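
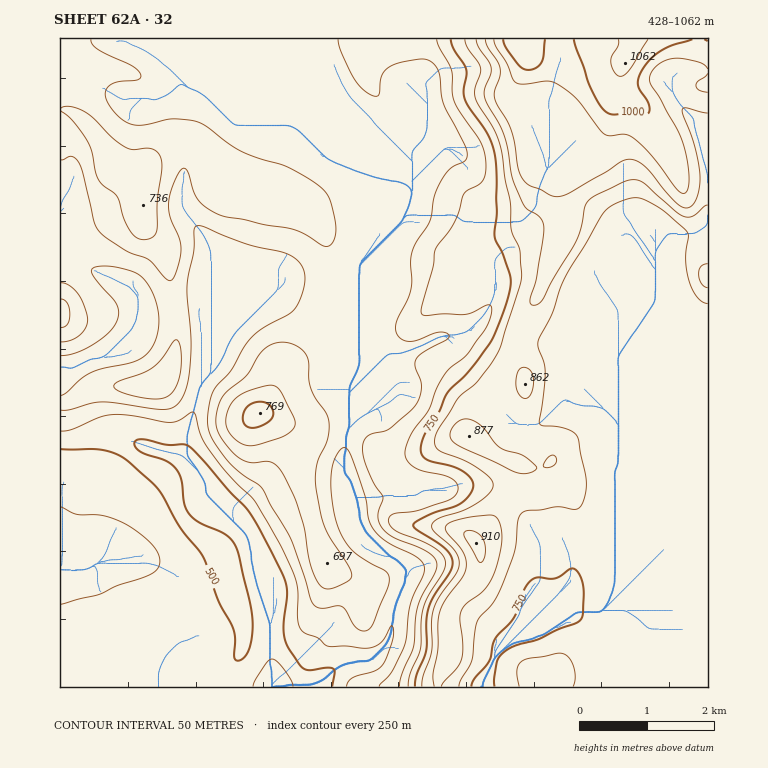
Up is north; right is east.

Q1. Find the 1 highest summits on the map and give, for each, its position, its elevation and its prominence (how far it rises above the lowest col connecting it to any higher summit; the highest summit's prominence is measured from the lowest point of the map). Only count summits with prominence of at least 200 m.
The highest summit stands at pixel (625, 63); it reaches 1062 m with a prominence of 634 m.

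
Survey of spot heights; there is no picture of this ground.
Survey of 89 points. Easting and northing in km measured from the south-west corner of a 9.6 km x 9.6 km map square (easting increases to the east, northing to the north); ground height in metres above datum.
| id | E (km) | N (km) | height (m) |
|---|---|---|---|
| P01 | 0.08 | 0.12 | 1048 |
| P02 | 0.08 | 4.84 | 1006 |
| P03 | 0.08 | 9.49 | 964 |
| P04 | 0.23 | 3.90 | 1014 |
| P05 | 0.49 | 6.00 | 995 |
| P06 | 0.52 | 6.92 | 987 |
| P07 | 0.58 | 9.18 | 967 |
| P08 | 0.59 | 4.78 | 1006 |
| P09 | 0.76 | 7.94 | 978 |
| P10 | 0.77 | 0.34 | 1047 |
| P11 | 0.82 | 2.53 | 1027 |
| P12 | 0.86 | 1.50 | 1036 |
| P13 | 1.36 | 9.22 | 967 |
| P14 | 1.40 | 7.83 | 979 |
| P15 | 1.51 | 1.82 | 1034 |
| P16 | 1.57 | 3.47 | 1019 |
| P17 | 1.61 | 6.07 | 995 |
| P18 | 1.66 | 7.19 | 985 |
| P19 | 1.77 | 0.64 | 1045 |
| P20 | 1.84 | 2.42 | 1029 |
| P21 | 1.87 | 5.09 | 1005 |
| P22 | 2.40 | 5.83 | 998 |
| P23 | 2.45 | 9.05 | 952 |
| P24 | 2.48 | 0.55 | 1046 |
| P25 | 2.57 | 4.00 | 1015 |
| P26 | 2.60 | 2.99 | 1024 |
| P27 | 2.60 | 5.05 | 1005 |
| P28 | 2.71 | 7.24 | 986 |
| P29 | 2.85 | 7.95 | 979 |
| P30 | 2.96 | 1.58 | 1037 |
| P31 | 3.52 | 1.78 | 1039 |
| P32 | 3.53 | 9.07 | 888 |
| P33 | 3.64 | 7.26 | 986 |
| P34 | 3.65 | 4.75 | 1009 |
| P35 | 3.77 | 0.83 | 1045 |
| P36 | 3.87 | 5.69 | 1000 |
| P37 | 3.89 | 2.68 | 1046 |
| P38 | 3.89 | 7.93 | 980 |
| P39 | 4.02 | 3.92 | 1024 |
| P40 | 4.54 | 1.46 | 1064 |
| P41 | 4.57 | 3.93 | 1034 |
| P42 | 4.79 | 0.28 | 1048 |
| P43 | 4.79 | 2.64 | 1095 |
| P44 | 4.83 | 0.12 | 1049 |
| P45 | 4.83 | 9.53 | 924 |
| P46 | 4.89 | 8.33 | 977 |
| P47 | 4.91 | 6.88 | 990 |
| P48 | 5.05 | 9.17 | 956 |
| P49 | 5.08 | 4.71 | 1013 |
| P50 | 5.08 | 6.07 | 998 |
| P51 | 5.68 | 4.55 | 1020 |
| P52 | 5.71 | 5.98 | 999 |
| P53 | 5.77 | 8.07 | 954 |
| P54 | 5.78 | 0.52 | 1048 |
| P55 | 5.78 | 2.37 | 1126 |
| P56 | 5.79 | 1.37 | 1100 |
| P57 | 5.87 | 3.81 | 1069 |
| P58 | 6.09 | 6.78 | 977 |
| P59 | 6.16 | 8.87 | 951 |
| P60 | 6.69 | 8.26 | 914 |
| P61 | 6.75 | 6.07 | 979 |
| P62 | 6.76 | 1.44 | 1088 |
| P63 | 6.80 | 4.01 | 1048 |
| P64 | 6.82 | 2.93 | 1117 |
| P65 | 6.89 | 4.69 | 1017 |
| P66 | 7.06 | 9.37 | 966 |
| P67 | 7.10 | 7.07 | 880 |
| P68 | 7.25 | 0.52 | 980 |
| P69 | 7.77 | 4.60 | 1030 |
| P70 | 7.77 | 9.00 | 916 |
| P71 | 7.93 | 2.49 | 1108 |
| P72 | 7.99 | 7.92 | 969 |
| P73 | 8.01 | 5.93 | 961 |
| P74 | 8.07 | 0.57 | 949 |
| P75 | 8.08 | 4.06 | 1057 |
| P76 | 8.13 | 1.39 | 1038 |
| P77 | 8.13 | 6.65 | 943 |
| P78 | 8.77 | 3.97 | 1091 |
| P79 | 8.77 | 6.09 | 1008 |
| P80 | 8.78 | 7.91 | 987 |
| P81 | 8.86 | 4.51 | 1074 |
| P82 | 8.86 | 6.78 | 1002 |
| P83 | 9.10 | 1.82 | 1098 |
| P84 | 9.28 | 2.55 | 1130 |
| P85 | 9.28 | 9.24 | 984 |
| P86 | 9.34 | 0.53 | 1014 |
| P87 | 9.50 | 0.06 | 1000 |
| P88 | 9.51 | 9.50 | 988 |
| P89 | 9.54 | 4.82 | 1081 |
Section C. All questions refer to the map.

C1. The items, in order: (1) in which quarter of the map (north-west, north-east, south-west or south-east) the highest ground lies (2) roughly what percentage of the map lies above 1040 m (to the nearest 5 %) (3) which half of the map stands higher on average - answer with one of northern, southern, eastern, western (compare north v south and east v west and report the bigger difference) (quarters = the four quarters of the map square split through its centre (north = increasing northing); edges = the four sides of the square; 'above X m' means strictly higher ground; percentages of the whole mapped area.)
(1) Look to the south-east quarter for the highest ground.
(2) Ground above 1040 m makes up about 30 % of the sheet.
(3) The southern half stands higher on average than the northern half.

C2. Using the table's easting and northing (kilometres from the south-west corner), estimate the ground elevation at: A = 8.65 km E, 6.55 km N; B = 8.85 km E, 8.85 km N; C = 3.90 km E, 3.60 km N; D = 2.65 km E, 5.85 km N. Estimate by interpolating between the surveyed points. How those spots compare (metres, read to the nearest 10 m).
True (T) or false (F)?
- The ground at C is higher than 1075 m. F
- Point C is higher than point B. T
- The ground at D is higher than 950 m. T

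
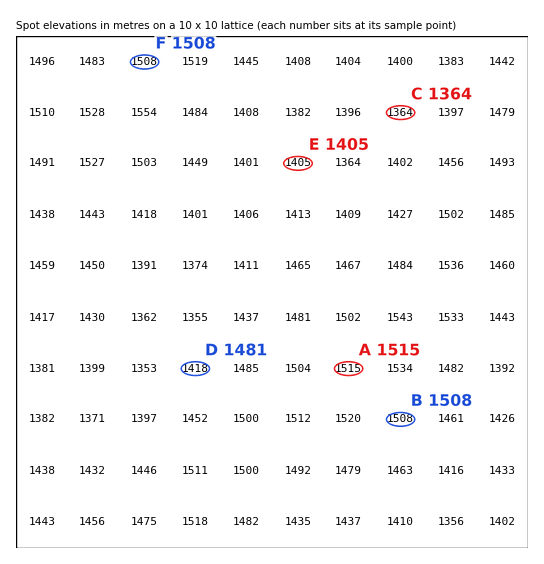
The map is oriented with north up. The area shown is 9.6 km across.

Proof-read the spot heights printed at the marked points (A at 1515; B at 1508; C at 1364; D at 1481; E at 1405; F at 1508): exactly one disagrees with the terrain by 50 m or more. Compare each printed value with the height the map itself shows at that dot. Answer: D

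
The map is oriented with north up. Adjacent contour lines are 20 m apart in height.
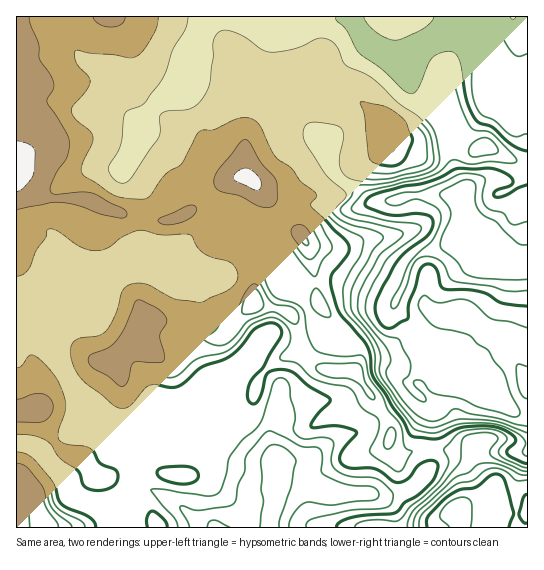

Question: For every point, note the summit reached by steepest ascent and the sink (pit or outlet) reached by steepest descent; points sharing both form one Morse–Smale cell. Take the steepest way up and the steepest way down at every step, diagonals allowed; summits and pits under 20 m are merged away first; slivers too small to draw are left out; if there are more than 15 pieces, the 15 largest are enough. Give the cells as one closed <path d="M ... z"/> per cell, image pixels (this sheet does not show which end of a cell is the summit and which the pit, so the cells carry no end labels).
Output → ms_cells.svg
<path d="M251 360l-8 1-13 11-19 9-24 24-29 14-9 9-22 15-3 11 13 27 5 4 20 10 33 24 15 5 4 4 212-1 9-3 28-19 22-8 8-7 0-5-16-23 0-15-3 4-8 1-33-4-1 14-9 17-8 8-8 4-20 5-16-3-38 0-19-6-21-2-11-5-5 0-3 3-2-2 0-16 3-12-4-10 0-17 5-13 0-12 4-14z"/><path d="M493 177l-18 6-8 5-6 7 0 4 7 22 36 33 4 8-50-21-33 11-13 10-9 27-8 13 0 5 17 18 13 29-2 9-15 20 4 7 20 19 0 38 34 5 8-1 3-4 0 15 16 23 0 5-8 7-22 8-30 20-39 3 134-1 0-113-10-1-14-10-7-8-1-13-5-6-9-4-21 1 3-24 4-10 23-26 12-22 1-25 24 0 0-61-7-3-6-13-8-8z"/><path d="M51 16l-35 1 0 146 9 3-4 16 5 6 17 9 47 3 37 16 14 1 2-2 1-17-3-5-16-16 0-6 22-49 0-8 9-11-6 0-8-6-28-26-32-12-13-20-14-14z"/><path d="M149 271l-22 0-13 5-43 41-9 4-6 8 0 17 3 13 16 30 13 32 34 32 2 0 3-10 6-6 10-5 15-13 29-14 22-23-24-31-6-13 1-5 15-19 4-9-4-26-10-4-22 0z"/><path d="M198 41l-15 38-36 35 4 23 14 10 14 24 7 9 21 15 24-16 16-2 25 26 9 14 13-10 9-3 18 1 14 4 18 0 22-7-8-2-9-9-23-16-6-10-1-23-3-6-28-13-68-54-10-4-21-4z"/><path d="M279 27l-14 14-20 34-9 0 61 48 30 15 2 27 10 15 19 11 12 10 20 0 17-5 16-1 38 2 3-7-11-25-6-27-12-19-24 18-13 3-8 0-5-3-4-4-2-12-16-17-12-5-22-2-14-5-4-5 1-10 8-16 0-8-9-22-2-2-18 2z"/><path d="M451 195l-44 1-9 4-23 1-22 8-18 0-14-4-18-1-9 3-13 11 24 23 4 8 8 34 18-2 27 10 19 9 13 3 9-14 9-27 13-10 33-11 43 19 6 1-3-7-36-33-7-23z"/><path d="M22 316l-6 1 0 125 15 3 9 6 24 27 3 12 4 7 39 15 17-11 13-18-15-28-6-3-31-31-28-60-13-18-10-17-7-7z"/><path d="M247 239l-3 0-5 15-20 23-12 0-5-2-17 0 10 4 4 26-4 9-15 19-1 5 6 13 25 32 31-19 16-21 10-8 6 0 21 10 6 0-1-14-7-16 16-6-11-19-24-24-5-13-7-8z"/><path d="M273 335l-10 2-18 22 10 4 25 24-4 14 0 12-5 13 0 17 4 10-3 12 1 10 5-14 29-1 27-20 31-11 19-15-30-43-25 0-10-3-18-15-2-8-9-1z"/><path d="M467 27l-18 2-23 11-9 7-16 16 0 4 14 27 16 20 4 3 11-8 14 28 7 7 7 4 13-1 28 14 12 3 1-39-17-1-16-22-2-4 11-17-7-8-9-27-15-17z"/><path d="M23 164l-7 1 0 65 31 1 10 14 3 10 1 68 6-3 69-69 5-10 0-23-14-2-37-16-41-1-12-4-11-7-5-6 0-5 4-8z"/><path d="M213 16l-160 0-1 3 17 20 13 20 32 12 28 26 8 6 5 0 28-24 17-44z"/><path d="M350 17l-16 2-25 11 11 23 0 8-8 16-1 10 4 5 14 5 22 2 8 2 17 16 5 9 2 9 7 5 16-1 11-4 18-17-20-24-14-27 0-4-14-4-17-12-9-10z"/><path d="M383 415l-18 14-31 11-27 20-29 1-5 9-1 11 2 2 3-3 5 0 11 5 28 3 12 5 38 0 8 3 15-1 21-8 8-8 8-13 1-17-11-1-18 7-9-3-5-6 2-20z"/>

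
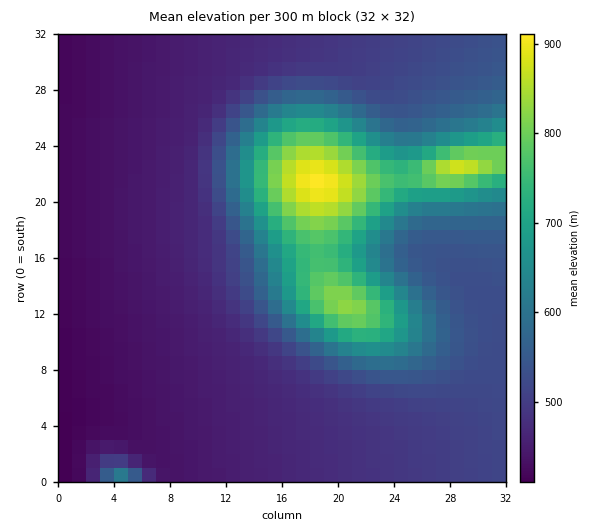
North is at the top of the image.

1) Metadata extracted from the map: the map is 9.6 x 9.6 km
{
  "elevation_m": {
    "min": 410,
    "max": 910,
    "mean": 540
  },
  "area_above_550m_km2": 27.7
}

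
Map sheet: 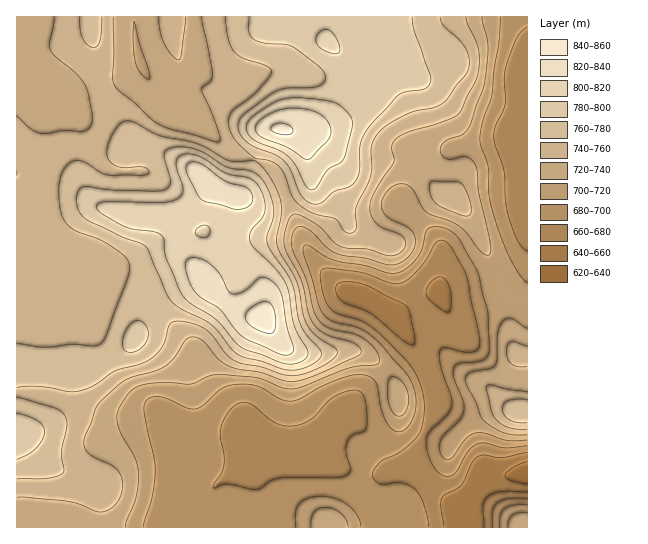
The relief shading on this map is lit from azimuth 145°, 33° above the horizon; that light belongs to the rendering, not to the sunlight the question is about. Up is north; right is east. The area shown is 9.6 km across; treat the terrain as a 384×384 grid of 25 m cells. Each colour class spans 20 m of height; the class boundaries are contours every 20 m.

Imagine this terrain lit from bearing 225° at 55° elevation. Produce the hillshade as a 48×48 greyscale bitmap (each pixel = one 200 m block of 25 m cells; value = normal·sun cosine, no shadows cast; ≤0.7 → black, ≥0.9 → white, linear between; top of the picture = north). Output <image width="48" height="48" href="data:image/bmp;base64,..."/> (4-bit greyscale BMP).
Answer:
<image width="48" height="48" href="data:image/bmp;base64,Qk32BAAAAAAAAHYAAAAoAAAAMAAAADAAAAABAAQAAAAAAIAEAAATCwAAEwsAABAAAAAAAAAAAAAAABEREQAiIiIAMzMzAERERABVVVUAZmZmAHd3dwCIiIgAmZmZAKqqqgC7u7sAzMzMAN3d3QDu7u4A////AJmZmZmYiImYiZmYiJq6l1VomZh2eKvLmJmZmqqYiImYiZmYiJqphlV4mYh2eau6dqqqqqqYh4mYiZmIiZmYZVZ4mYd3iaqXVLuqqqmYd4mYiJmYmZmHd3iImYd5qZmGVLuqqZiHd3iYiJmZmZiIiImZmYiaqYiIdqqZmId3d3iIiJmZmZmZmZmZmIisqImqmamYh3d3d3iIiZmZmZmZmZmZmZm8qIq7u5mIh3iHd3iImZmZmZmZmZmZqpq7qJvMzJiIiIiHd4iJmYmZmZmZmZmau6mqmZve7Xd3eIiHeIiZqZmZmZqZmZmay5iJmaze7WZ3iIiIiIiqqZmZmqqpmZmbzJd4mrzdy3d4iZmIiJq7qZmaq7upmZmry3Voq8zKmImZqpmZmau7qZmrvMy6qqqsymRpzcyoZaqqqqmZqru6qaq83u3Lqqu8uER6zbqHd6qqqZmaq7qpmqze7/7LurvMpjSLyod5qoiIiIiauqmZmr3u7+26mau5dEabqGebu3eIiIiaqpiJm87u7sp2Z4h1M1iqhnm8qIiIiImqqYiJrO7t3KdDNFVCNHqpd5vLh4iZiJmqmHeKve7cunQhIzMzR5qYiazKh5mZmZmqmHir3u3LqWMRI0RFeaqYiry5h5mZmZmamIm93cupl1MRJFZnmqmImry5iJmZmZmZmZrN3KmIh1MRNXiaq6mJmry5iJmZmZmZmavMypiJh1IBR5q7y6mZq8y5h5mZmZmZmqvMuXeJh0ACabzN3KmZq8yod5mZmZmaqrzLl3iZdSAUnN3e26iJrMyoZpmZmZmqu7y5h3iYZCE4ze3dy5eJvNuWZpmZmqq7zMuod4mXZTR73ty7qHZ5vcp2Z5mZqrzMzLqZiZqYdlac3bqYdlaKzcllZ5maq8zMu6qZmqqZh2e926l2VVis3bdVeJmau8u6mIiJmruphljOyph2ZorNy5ZWiJmau6mHd3eJq7qpdFnduZl2eKzLqXVXiZmaqodmZmeKy6iHQ2vcmamHiby6l2VniZmZqXZnd4m8ynVUM4zbmal3iruoh2ZniYiJmHeJmavMpiI0R77amZh3iaqHd3ZniIiJmIiqqru5UQNonO/amZdniZiHiHZniIiJiImqqpl1ITes7/65mYdniJiIiHZniIiJiImqmHZUNYve7tuZmId4iZmZmYd4iZmZiJmphlVWeKzcy5iIh3eImaqqqYd4mZmZmZqpdlZ4mrupiHd3d3iJmaqqqXd4mZmZmaqYdmiau6mYh3ZmZniJmaqqmHd4iJmZmamYd3mrqpmZiHZmZ4mYmaqpiId3iJmZmqmXd4q6qZmZmYd3iZmYmZmYiIdmiJmZqqqHeJq6mZqqqZiaqqmImZmImXZWiJmZqqqHeaupmaq7qqq7u6mImZmImGVXiJmZqqmHiaupmau7u6u8upiImZiIh2VXiJmZq6l3iaupmqu7uqq7qYiJmZiId2VniJmZqqhmibqZmqu6qZmqmIiJmZh4dmZniJmZqqhmirqYmquqqZmZmIiZmYh4dmZ3iQ=="/>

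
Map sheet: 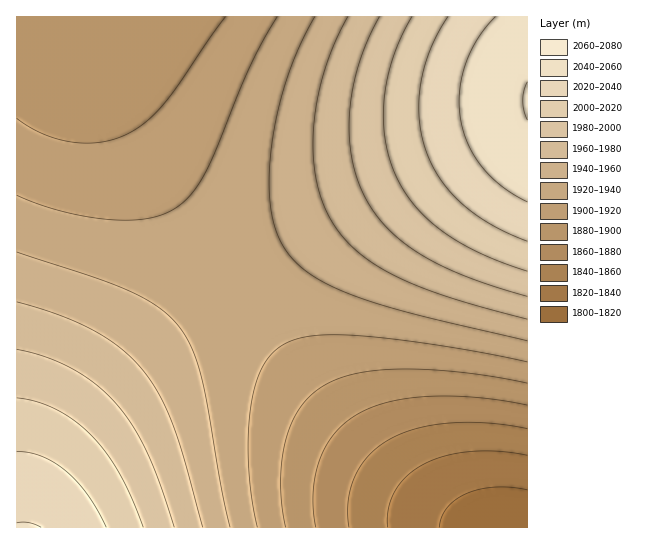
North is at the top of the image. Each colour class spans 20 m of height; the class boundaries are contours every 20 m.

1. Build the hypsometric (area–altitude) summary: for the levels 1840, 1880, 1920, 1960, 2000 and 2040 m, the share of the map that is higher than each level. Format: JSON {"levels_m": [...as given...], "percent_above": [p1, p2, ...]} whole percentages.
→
{"levels_m": [1840, 1880, 1920, 1960, 2000, 2040], "percent_above": [96, 90, 65, 33, 16, 4]}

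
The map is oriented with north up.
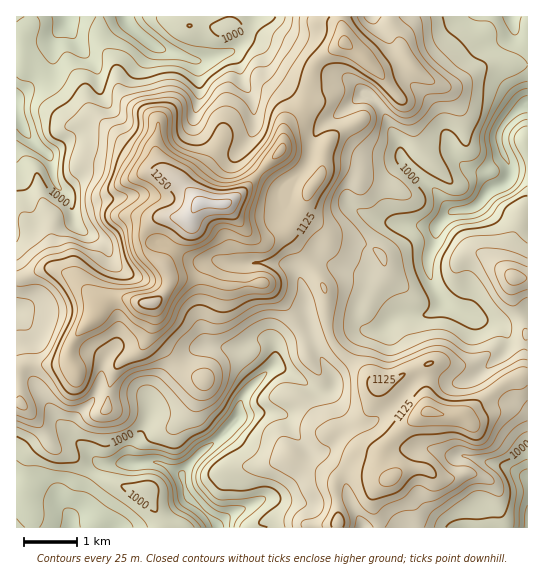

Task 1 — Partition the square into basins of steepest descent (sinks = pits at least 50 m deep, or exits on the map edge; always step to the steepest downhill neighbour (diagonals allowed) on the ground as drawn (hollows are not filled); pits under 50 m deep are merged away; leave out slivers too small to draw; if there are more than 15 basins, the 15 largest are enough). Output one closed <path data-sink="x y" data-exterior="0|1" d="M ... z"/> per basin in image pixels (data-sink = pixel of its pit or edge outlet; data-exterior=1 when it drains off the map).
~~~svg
<path data-sink="527 105" data-exterior="1" d="M527 16l-185 0 2 26-22 14-7 7-11 40-4 8-13 12-3 6-3 21-44 47-10 6 18 27 9 7 5 3 8 0 16-7 9 8 32 46 3 16 0 23 5 16 15 17 18 13 12 15 8 0 20-14 20-7-1 8 5 38 21 4 15 0 41-35 22-6z"/><path data-sink="218 527" data-exterior="1" d="M210 203l-11 0-3 3-8 17-16 20-8 18 0 5 5 9 0 8-5 11-10 9-15 0-17-6-9 0-10 4-8 16-22 22-5 15 2 9-45 1-4 2-2 13 1 23 21 24 8 16 8 7 16 7 17 16 12 7 29 10 12 2 16 24 8 8 0 5 170 0 2-14-4-32 4-7 15-6 17 3 15 7 6-1-7-5-4-8 0-14 4-6 21-20 22-14-4-37 1-8-20 7-20 14-8 0-6-9-24-19-15-17-5-16 0-23-3-16-32-46-9-8-16 7-8 0-14-10-19-26z"/><path data-sink="66 17" data-exterior="1" d="M341 16l-324 0-1 45 6 0 1 4 15 6 7 7 18 29 11 14 5 2 7-3 11 0 5 3 23 20 22 10 14 18 22 14 16 18 27 1 11-7 44-47 3-21 3-6 13-12 4-8 11-40 7-7 22-14z"/><path data-sink="17 102" data-exterior="1" d="M22 61l-6 1 0 159 7 0 5 4 16 18 8 22 5 4 17 8 21 21 4 9 4-6 10-4 9 0 17 6 18-2 11-14 1-12-4-8-20-17-2-7 1-10 4-7 11-9 31-1 9-14-16-17-22-14-14-18-22-10-23-20-5-3-11 0-7 3-5-2-11-14-18-29-7-7-15-6z"/><path data-sink="527 527" data-exterior="1" d="M527 376l-12 1-9 4-41 35-15 0-24-4-20 13-21 20-4 6 0 14 10 14-5 0-15-7-17-3-15 6-4 7 4 32-2 13 190 1z"/><path data-sink="70 527" data-exterior="1" d="M19 403l-3 0 1 125 150-1 0-4-8-8-16-24-12-2-29-10-12-7-17-16-16-7-8-7-13-23z"/>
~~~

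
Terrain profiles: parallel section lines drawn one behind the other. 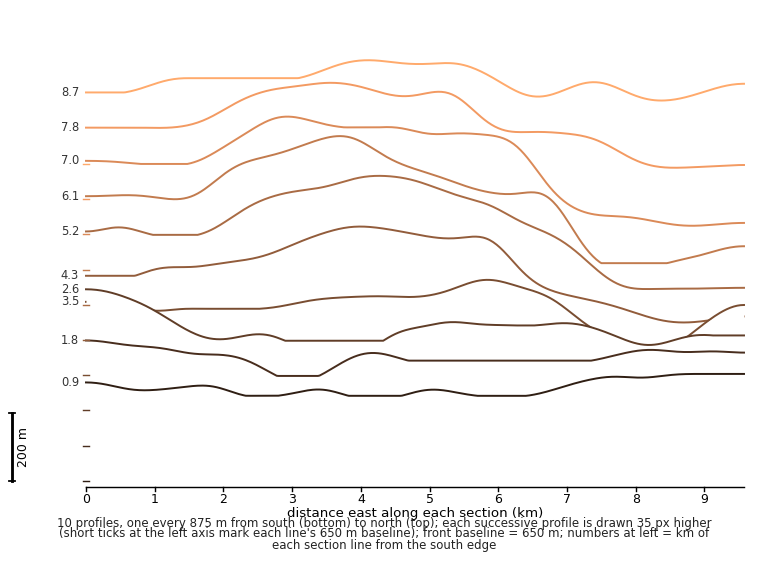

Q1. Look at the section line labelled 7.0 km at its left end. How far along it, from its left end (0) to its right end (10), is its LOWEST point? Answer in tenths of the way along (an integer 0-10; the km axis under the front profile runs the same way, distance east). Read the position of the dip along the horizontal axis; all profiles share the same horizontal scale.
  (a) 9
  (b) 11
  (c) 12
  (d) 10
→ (a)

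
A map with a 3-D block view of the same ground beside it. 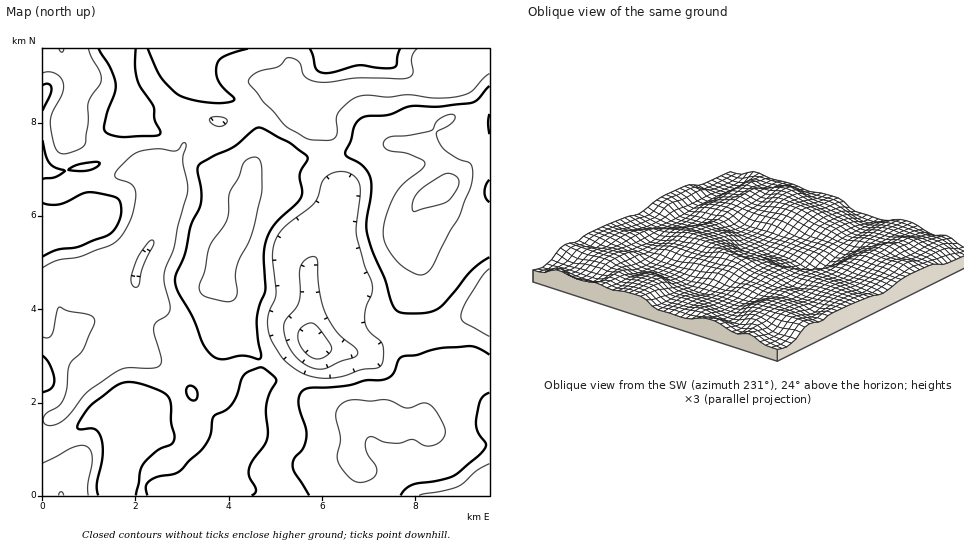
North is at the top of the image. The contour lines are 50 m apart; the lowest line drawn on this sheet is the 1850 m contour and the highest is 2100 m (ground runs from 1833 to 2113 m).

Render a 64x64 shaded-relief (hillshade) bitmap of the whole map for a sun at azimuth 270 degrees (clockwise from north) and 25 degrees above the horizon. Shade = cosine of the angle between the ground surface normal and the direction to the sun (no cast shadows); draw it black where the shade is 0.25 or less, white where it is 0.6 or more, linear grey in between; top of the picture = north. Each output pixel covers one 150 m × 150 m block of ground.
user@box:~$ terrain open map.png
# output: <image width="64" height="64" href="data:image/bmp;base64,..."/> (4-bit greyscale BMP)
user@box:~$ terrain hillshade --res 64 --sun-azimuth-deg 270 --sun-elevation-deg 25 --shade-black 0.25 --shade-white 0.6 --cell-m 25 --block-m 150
<image width="64" height="64" href="data:image/bmp;base64,Qk12CAAAAAAAAHYAAAAoAAAAQAAAAEAAAAABAAQAAAAAAAAIAAATCwAAEwsAABAAAAAAAAAAAAAAABEREQAiIiIAMzMzAERERABVVVUAZmZmAHd3dwCIiIgAmZmZAKqqqgC7u7sAzMzMAN3d3QDu7u4A////AEV5rO/adUWbmHd3d3d3ZlRXmaqpiIh3d3ZUNFZmZnd3VXms/+pkRYqYeId3d3ZmVGiZmpiImZdmZmZVZlVUVndmeJvv62REaZiIiId3dlVFiZmZmImqmGRGd3d3ZUMkZnd3it/8dUNGiJqZiHd2VEaJmZmZmqqXZDV3iHd2UyJFZmd5z/yVRDRoqqmYh3dUVomZmZmqqodURXiIh3dlMjNFVni+/aZVREeamZmId2VWeJmZmqqphlVWd4iId3ZUM1RFaL3tp1VlVniImZiHdlZniImqqpl2Vnd3iYd3ZmVEZlVXnNynVWZmZniamYh2ZmaIiaqqmXZniHZ5l2ZmZVV4h2aKu6dmd2ZWZ4qpiHZlVniaqqqphniZhmiHVVVVRHiqqHmql2Z3ZVZniqmId2VWeJqqqqmHeZmGZ4ZERVQyaKzKiJmXd3dlVmeKqYiHZVZ4mqqrqYiJmHVndkRWUyFmit2piIh3d2VGeImYmYdlVniqqauqiImXVXh1NFZkIVVovcqYiId3ZUaIh4iZl2VWeaqZqrqHeIZFiXVFZ2QyVUWc26mIh3dlV4hmaKqXZmZ4qpiZqYd4dlaJdlZ3ZUNUI3rLuph3dmVol2VYq6hmZ3iZmIiIh3d3Z4iHd3d2VVQSWKu7qXdmZomXZFirqHZ3d4iHeIiIh3iIiIiHdndmUxFHibu5dmZnmYdlaKqod3dmVmZ4iamHiZiIiIh2d3dDEkZ4mqmHd3iZh3d4mZiHZlQzRomZqYibuYiImHZnd0MjRneJmYd4mamHeIiIiIdUMiI3mqmZib3KiIiIdnd3RERVZ3iIh4mqqYeJmHd4dkIhAUerqZqazcmIiIh3d3ZWZVRWd4iIibupiJmYd3d0IRACWKuqu6rMuYiZiHd3ZXiHVEV3d4iKzKh4mph3d1IRABR4q7u6qrqYiIiIiIZUiqhkNWd3eJvLqHiqh3d2MQEQJXm8y6qpmZiHiIiIdkSauXVFZ3d4m8uYiamHd3YgARE1it3KmqmIiIeId3d1VZqpdlVmd3iaupmaqYh3dSACIjWL3KmamJmYd3d2ZmVnmZh3ZmZnd4maqrupiId1IANERYvLmZqZq5h3d2VEVniZh3d3dmZ3iJq8y6iIh2UgE0RFi8qYmpm7qId2VDNGeJh3d3h2ZneIm83bqIh2VTESREWLupiamsyph3ZlMjV4iHd3d3ZmZ5ms7cupmGRFQgFERYu5iJmbzKiHd2VCJHiId3iHZlVYqr3tu6mYUzVSADRFi6mYmZvcqId3ZlMjV3d3iIdlVFiqvuy7uqhCNVIBREWbqZmIrNypiHZmZCI1d3eIiHZVWKvO7Kq8tzJGUQFFRZupmYit3KmYZVZlMiNWd3iIdmVXq73sqr3IMUVBAUVFm6mZic3bqphlVWZTITRndnd3ZlaavN26vtgyRUACVlWKqZma3su6l1RFZ2UyNFZlRWZmVXq83sq+2UI0MAJWZniZmazuzLqWVEV3dlVmZ2Q0VVVVaKze273aYzQwAVd3Z4mZve3cuoZURXd2Znd3dlVDI1VXq97bq9uFRDAAV3d3eJrO7dy6hlRFZ3dmd3h3dmQQNWebzuuavKdUMQA2d3d4it/t3LmGVVVWZnd3eIh3dSAUZ4rO7JmsuWQzEBRnd3eK3+zcuYZVVUVWd3d4iHd2MANnia3sqZvKdUQyEkZ3d4nf7M3KhmZlQ0Z3d4iId3dRAld4nNy5m8p1RFQyI1Z3ec/szcqHdmZCNWd3iZh3d1ISV3ibzcqbynVUVVQiNWd4vuy8y5h3dkEkVXeJmYd3ZBJXeJq926vKdlVVZUIjV3i+7LzMqYd2QRJEd3iZh2ZlM1d4ib3bmruGVVVmQyJGeK7sq8y6mIdSASN3Z4h2ZmZUZ3iJztqZu5dURWZDM0Z4veypq7uph2MAE3dmd3VEVmZneJrOyoiruFRFZUREVnm925maq7qYZBAjd3eHdkM1Z3d4m965iJu5U0ZmVFVWeby6iJmaq6hkMiNFaJiHZDNWd3ir3LmZm7lkRnZVVmeJqqmIiZmqqFVUNCJYmZiGU0VneJq7qZmaqXVWdmVmeJqZmZiImZmGRXZUAEeaqZh2VWd4d5qpmaqphmZlRWZ4q6maqYiZhkRGd2UAR5q6mYdmd3ZViZiImqmHZlQ0Z3m8upqqiIh1NFeHZQFHm8ypiHd3ZDV4iHiaupdUREVnis3KmamIiHZUV4hlAVeL3bqYd3ZDRnd3eJq6hkNEVnibzbmIiHiJmXVFd2QBV4rNyph3ZURWd2ZomrqFQ0VneJvMqYiIiImamFNXZAFXiszLmHdlVWZ2Z3iJmXVEVnd4m8uph4iZmYiZdFZlADaKzLuYd2ZmZ3d4h3d2VEVmd4iau6l3eJmHd4iHZ3cAFXq7u6h3Zmd4iIh3dlQ0VmZniImrqXZ3mXZmeImaqiEDaau7uXZWeJmYh3ZVRDRnd3eIiJmYd3eIdmd3iazdUgJom83JdVaaqYh3ZERVVWd3iIh3d4h3eId3d3d4rO5kI2eK3slkSKuYh3ZDRVVWd3iaqXZWd3d3d2Vnd3iazXVGeJvuuFNayoh3dkRWZmZ3eKzKhlVniHdkNFd3d4mqZmeJrO2nU2u5h3d2VVZmZmZnrduXZmeIhkITZ3d3iIhVaKrO25dEe7mHd3ZWZmd2ZWisy5h2Z4h2QRNneHd3d1Vpq9/ahkWLqHd3d2ZmZmVVeau6mHd3d3ZCI2d3d3d3"/>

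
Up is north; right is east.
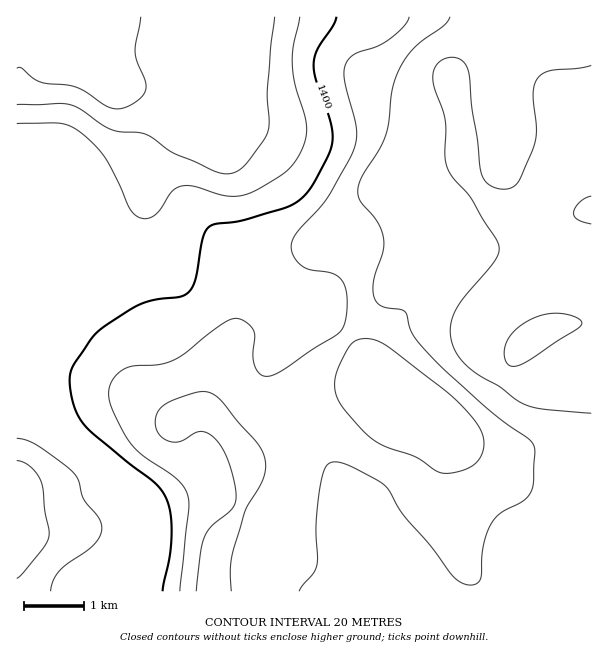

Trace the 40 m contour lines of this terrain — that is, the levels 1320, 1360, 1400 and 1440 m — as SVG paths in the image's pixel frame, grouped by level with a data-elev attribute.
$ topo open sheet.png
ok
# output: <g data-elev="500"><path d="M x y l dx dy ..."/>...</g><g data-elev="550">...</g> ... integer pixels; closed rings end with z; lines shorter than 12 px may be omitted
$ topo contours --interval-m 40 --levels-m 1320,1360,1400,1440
<g data-elev="1320"><path d="M591 224l-13-4-4-4-1-3 2-4 4-6 6-5 6-2"/></g><g data-elev="1360"><path d="M196 591l4-36 3-15 7-12 19-16 5-6 2-11-2-16-10-27-5-9-7-7-6-4-6-1-19 10-11 0-7-3-4-4-4-12 3-11 8-7 18-8 19-5 10 3 9 8 36 42 5 8 2 9 0 9-2 9-18 31-12 41-3 18 1 22"/><path d="M299 591l14-18 4-7-1-39 3-30 5-26 3-6 3-2 8-1 10 3 36 20 5 6 14 24 28 31 21 29 7 7 9 3 8-1 4-5 4-34 4-14 4-9 9-9 24-13 5-6 3-6 2-36-1-6-3-5-42-31-54-50-22-25-8-23-4-3-20-3-5-4-3-8 1-14 9-28 1-13-6-17-18-22-2-8 1-7 4-11 16-24 6-13 4-14 3-34 9-23 13-18 30-22 6-9"/></g><g data-elev="1400"><path d="M163 591l6-33 2-19 0-23-4-16-5-9-7-8-60-48-13-13-6-11-5-15-1-15 1-10 4-8 17-25 16-14 35-21 15-4 22-2 9-5 7-14 7-41 6-10 7-3 27-4 42-12 14-7 10-11 20-35 4-17-3-19-15-42-1-17 4-12 15-22 3-9"/></g><g data-elev="1440"><path d="M17 578l6-5 20-25 5-8 1-7-8-53-11-13-7-5-6-2"/><path d="M17 105l43-2 12 2 9 5 29 19 10 3 24 2 9 4 20 15 40 18 11 3 10-1 6-4 7-7 17-22 4-9 1-11-2-31 8-72"/></g>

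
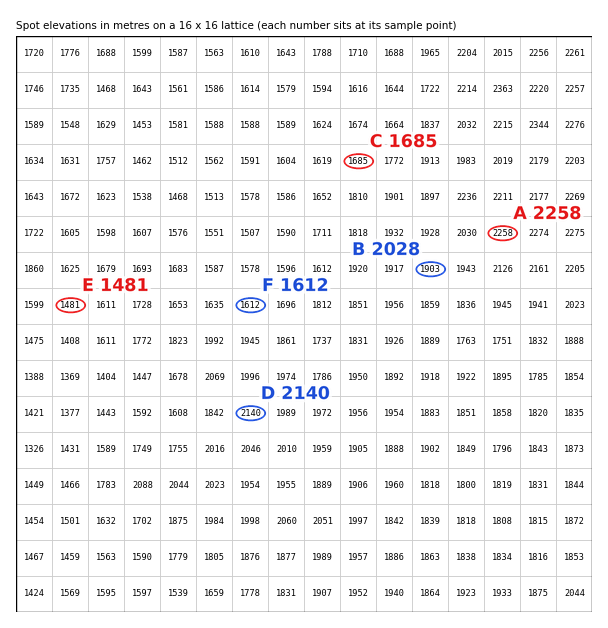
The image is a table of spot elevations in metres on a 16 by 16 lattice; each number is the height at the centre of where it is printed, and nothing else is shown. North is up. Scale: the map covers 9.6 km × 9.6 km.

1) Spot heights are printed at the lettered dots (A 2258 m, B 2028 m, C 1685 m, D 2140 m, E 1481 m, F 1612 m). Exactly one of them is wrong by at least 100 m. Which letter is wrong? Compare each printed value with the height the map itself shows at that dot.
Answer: B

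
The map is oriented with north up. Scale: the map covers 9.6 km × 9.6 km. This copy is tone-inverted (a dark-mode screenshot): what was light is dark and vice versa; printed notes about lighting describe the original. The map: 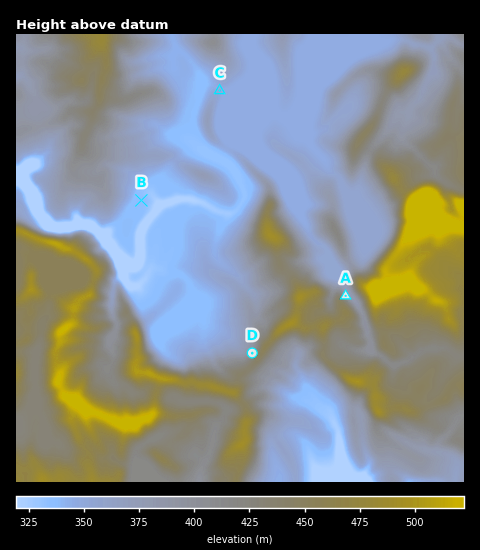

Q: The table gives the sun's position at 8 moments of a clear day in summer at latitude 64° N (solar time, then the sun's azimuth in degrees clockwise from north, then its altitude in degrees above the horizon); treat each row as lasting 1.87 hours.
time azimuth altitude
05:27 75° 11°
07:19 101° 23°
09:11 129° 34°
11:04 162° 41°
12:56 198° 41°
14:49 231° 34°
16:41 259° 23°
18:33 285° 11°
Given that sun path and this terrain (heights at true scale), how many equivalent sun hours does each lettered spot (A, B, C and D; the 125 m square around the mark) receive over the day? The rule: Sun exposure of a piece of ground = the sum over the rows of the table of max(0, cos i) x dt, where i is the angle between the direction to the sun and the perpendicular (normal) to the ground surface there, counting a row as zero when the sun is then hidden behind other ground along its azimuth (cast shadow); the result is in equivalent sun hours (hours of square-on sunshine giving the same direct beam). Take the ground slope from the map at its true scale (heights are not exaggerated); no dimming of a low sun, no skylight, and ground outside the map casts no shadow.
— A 4.7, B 6.7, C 6.6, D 5.8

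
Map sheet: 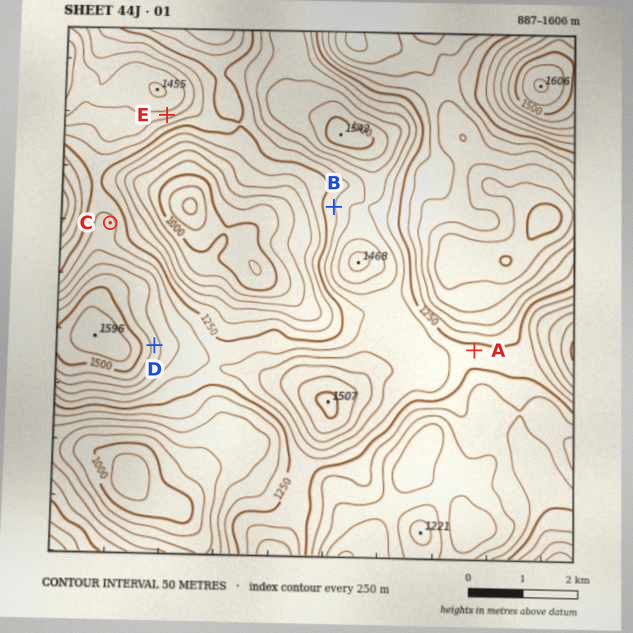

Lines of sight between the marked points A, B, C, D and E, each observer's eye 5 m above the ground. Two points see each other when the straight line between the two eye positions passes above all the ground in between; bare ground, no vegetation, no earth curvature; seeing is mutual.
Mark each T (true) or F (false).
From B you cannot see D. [F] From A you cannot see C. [T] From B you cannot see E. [F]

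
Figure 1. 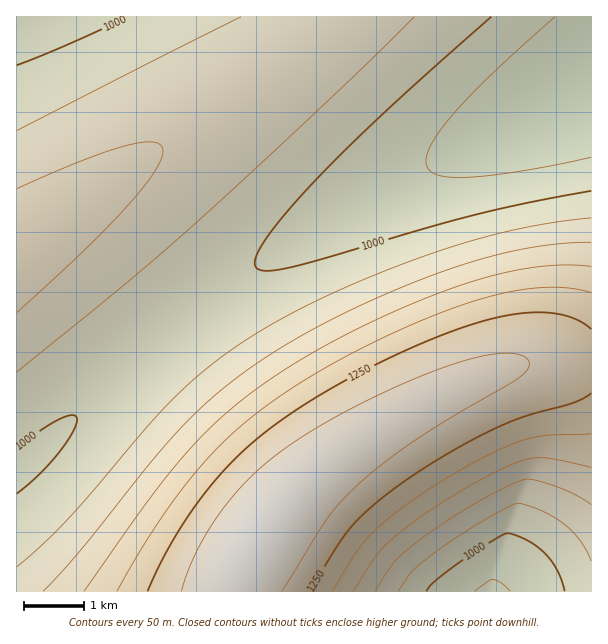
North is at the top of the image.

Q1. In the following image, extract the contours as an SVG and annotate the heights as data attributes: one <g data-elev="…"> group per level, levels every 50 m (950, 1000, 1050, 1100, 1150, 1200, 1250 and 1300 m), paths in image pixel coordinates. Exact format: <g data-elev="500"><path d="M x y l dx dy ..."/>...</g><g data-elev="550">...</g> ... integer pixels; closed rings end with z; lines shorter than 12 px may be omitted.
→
<g data-elev="950"><path d="M475 591l14-10 5-2 9 5 7 7"/><path d="M591 157l-67 14-56 6-16 0-12-1-9-5-4-6 0-9 4-10 9-15 13-17 39-40 63-57"/></g><g data-elev="1000"><path d="M426 591l8-9 23-18 31-21 19-10 20 7 18 13 12 17 8 21"/><path d="M17 448l21-16 19-12 14-5 4 1 2 1 0 5-4 9-13 21-21 22-22 20"/><path d="M591 191l-66 12-54 13-180 51-24 4-7-1-4-3-1-4 1-6 9-17 18-24 28-31 73-72 107-96"/><path d="M128 17l-62 28-49 20"/></g><g data-elev="1050"><path d="M398 591l14-19 22-19 44-29 38-20 8 0 16 6 24 14 16 16 11 21"/><path d="M17 372l108-88 69-59 134-124 86-84"/><path d="M591 218l-39 5-39 7-39 10-40 13-48 18-48 20-42 20-36 20-44 30-37 32-31 33-79 92-25 25-27 24"/><path d="M241 17l-224 114"/></g><g data-elev="1100"><path d="M375 591l20-30 22-19 51-35 50-25 10-3 19 4 25 10 19 12"/><path d="M17 313l67-62 45-47 27-34 6-12 1-9-4-5-7-2-12 1-15 3-44 15-64 28"/><path d="M591 242l-33 2-34 5-36 8-39 12-47 18-48 21-43 22-39 23-47 34-41 38-33 37-73 91-35 38"/></g><g data-elev="1150"><path d="M354 591l22-36 17-17 42-31 53-31 28-13 20-5 18 1 37 8"/><path d="M591 266l-28-1-32 3-34 7-36 10-44 17-48 21-45 23-39 23-51 38-22 19-21 22-41 50-66 93"/></g><g data-elev="1200"><path d="M332 591l24-39 16-19 31-26 41-27 45-26 35-14 24-5 43-1"/><path d="M591 293l-24-5-27 0-30 4-34 9-42 14-45 20-47 23-42 25-28 19-26 20-22 20-21 22-22 27-22 30-42 70"/></g><g data-elev="1250"><path d="M310 591l26-43 15-21 23-22 30-23 43-28 47-25 31-13 50-14 16-9"/><path d="M591 329l-16-10-23-6-27 0-31 5-36 11-44 18-47 22-44 24-32 20-27 20-22 19-22 22-20 26-21 30-17 30-14 31"/></g><g data-elev="1300"><path d="M282 591l45-72 12-15 15-16 27-23 36-26 103-62 9-11 0-4-2-3-11-5-19 0-26 5-28 9-38 15-38 18-40 21-32 19-38 30-17 17-16 19-14 20-12 22-10 21-7 21"/></g>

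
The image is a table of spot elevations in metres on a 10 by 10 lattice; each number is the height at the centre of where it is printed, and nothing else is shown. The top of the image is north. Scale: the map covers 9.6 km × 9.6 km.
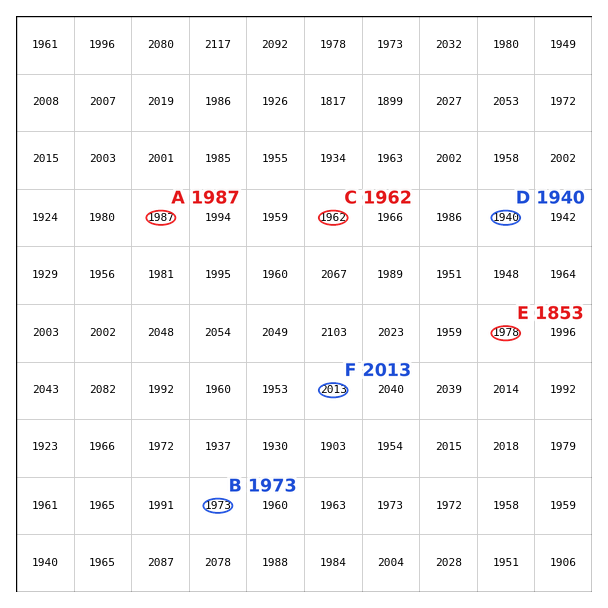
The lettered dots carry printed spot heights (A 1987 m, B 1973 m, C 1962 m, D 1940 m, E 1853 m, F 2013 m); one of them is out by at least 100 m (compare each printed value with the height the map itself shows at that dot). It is E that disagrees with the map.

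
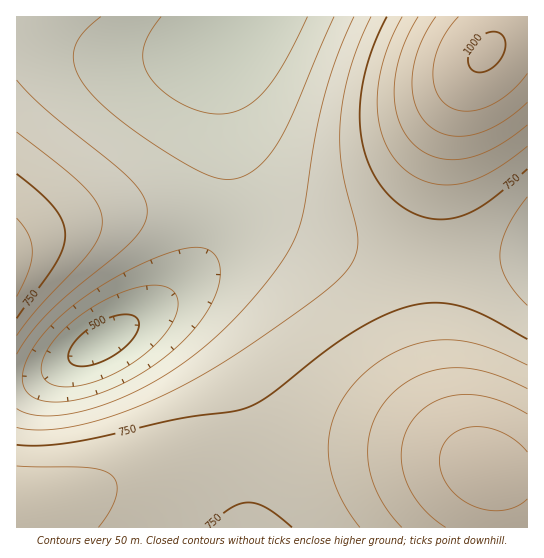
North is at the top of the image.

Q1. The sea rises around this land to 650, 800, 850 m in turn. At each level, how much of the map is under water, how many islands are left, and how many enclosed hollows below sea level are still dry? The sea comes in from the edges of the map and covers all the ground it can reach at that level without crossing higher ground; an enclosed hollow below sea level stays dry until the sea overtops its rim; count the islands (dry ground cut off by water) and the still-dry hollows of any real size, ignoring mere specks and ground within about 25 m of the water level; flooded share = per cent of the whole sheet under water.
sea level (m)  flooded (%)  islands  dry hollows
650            32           0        0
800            76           0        0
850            85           0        0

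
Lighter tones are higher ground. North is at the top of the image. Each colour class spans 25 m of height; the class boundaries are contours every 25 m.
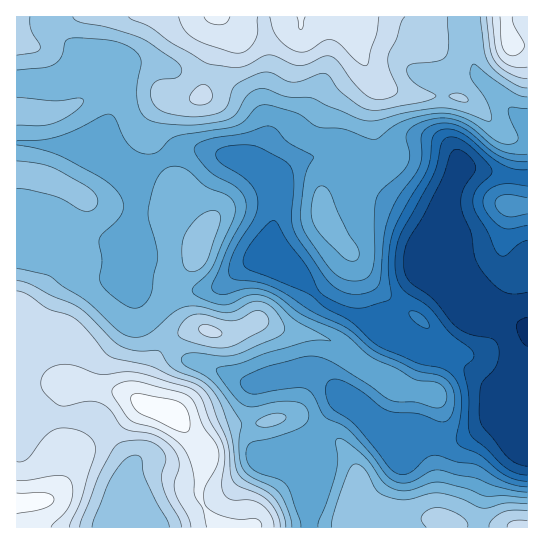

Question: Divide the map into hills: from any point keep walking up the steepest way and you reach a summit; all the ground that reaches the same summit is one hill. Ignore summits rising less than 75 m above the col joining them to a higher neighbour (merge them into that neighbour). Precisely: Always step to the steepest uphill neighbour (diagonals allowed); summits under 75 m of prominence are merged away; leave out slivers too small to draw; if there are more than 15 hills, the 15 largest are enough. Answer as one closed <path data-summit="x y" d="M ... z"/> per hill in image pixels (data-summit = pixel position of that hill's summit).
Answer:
<path data-summit="171 414" d="M426 139l-31 2-44 19-9 0-7-4-25 1-23 11-13 12-12-12-15-8-46-11-18 0-30 16-6 0-14-4-36 0-40-16-40-2-1 384 293 1 0-19 8-20-1-55 12-19 14-14 20 7 16 13 41 18 16-2 7 3 17 0 27-15 15-14 2 0 19 18 4 0 2-2 0-249-57-10-10 0-5-13-6-7-12-7z"/><path data-summit="217 17" d="M466 16l-449 0-1 67 38 1 20-8 13-3 8 0 15 6 6 6 0 13-8 23 1 10 8 15 10 11 20 8 6 0 30-16 18 0 46 11 15 8 12 12 13-12 23-11 25-1 7 4 9 0 44-19 31-2 12 2 12 7 6 7 5 13 66 9 1-46-7-12-45-46-5-19z"/><path data-summit="521 527" d="M346 401l-7 2-6 6-17 25 1 55-8 20 1 19 218-1 0-98-6 0-19-18-2 0-10 10-13 10-19 9-17 0-7-3-16 2-41-18-16-13z"/><path data-summit="510 42" d="M95 73l-21 3-20 8-37 0-1 58 41 3 40 16 36 0-16-15-9-19 0-6 8-23 0-13-6-6z"/>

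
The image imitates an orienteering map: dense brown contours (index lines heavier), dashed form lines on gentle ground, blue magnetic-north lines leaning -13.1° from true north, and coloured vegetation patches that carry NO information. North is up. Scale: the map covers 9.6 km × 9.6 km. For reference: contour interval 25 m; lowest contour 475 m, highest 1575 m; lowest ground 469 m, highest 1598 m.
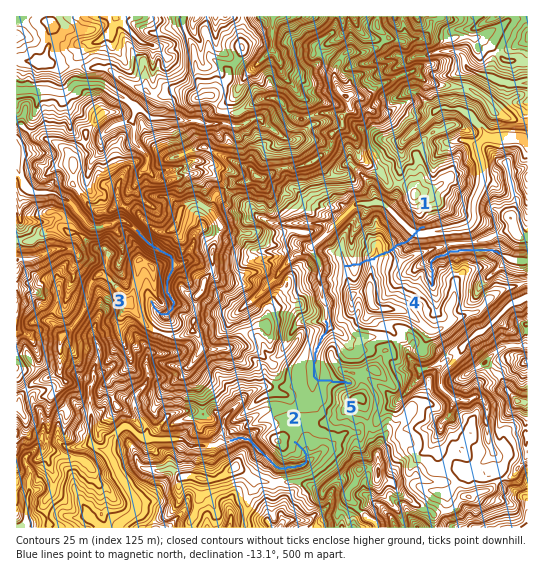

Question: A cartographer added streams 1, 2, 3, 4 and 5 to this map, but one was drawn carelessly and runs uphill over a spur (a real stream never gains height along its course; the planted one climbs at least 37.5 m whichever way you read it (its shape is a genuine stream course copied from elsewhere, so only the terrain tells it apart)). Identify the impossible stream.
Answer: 1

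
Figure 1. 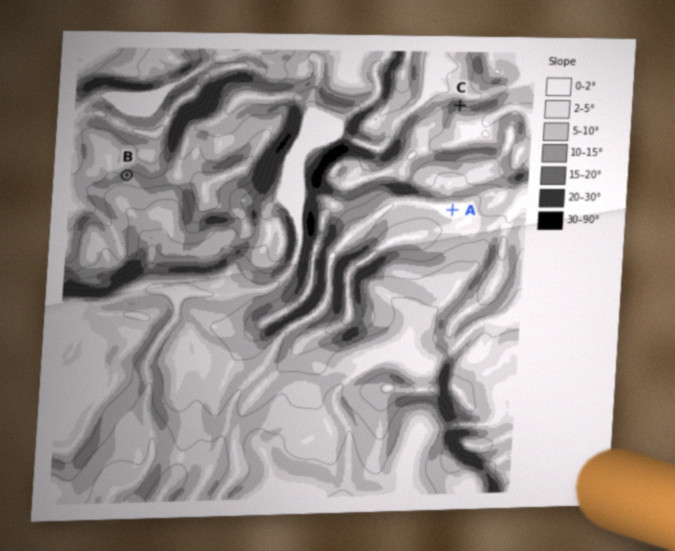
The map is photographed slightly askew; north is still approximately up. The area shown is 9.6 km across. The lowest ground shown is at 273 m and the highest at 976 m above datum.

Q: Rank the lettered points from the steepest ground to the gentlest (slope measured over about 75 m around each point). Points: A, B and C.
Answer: C B A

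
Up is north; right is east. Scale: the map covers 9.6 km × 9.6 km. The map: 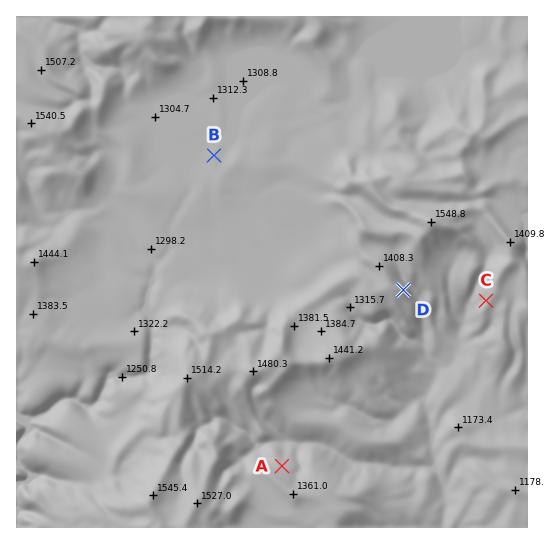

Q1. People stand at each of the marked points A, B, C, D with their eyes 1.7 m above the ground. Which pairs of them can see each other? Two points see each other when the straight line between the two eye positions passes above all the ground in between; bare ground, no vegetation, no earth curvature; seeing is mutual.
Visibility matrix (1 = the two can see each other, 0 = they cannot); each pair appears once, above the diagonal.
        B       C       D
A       0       1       0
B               0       0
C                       1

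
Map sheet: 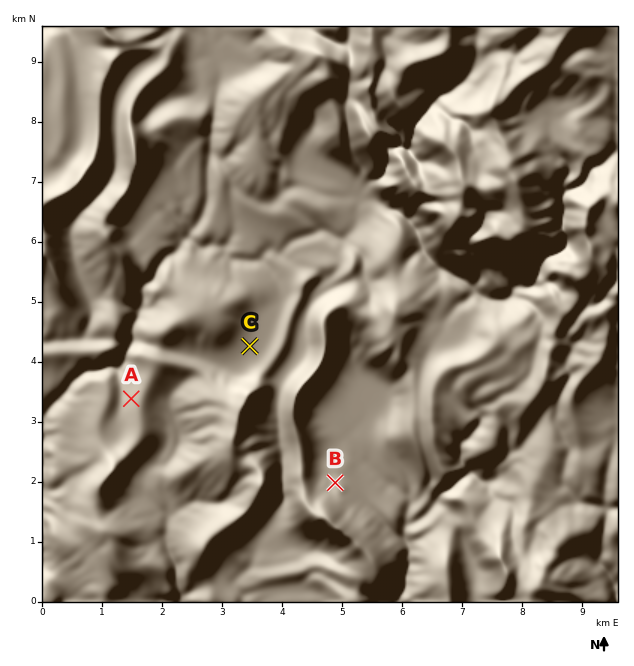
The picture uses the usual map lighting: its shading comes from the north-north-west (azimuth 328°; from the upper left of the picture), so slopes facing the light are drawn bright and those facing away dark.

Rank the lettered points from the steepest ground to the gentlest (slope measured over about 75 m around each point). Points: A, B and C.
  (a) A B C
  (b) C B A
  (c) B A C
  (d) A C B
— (a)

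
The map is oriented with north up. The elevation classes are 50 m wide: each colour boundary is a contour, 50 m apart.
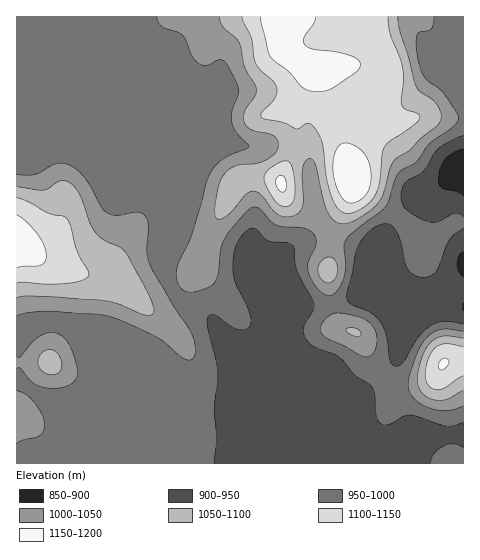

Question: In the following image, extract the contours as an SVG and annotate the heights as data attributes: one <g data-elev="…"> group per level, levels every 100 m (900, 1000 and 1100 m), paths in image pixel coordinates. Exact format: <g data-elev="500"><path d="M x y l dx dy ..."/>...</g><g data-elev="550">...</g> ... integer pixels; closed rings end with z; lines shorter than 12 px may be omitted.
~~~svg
<g data-elev="900"><path d="M463 277l-4-6-2-7 2-7 4-6"/><path d="M463 195l-7-3-14-4-3-3 0-5 1-12 5-8 8-7 10-4"/></g><g data-elev="1000"><path d="M17 443l5-3 18-5 3-4 2-6-3-11-8-12-7-7-10-5"/><path d="M17 369l3-1 9 11 6 5 15 4 11 0 8-3 6-5 3-6-2-12-6-16-6-9-8-4-8 0-8 3-8 7-12 14-3-1"/><path d="M362 356l8 0 4-3 2-6 1-12-6-11-10-6-19-5-8 0-7 4-6 10 0 5 2 3z"/><path d="M463 331l-21-2-7 2-7 5-6 7-5 10-7 21-2 10 1 7 4 6 6 6 8 4 19 4 17-5"/><path d="M17 316l12-4 19-1 58 5 17 5 32 15 30 23 7 1 3-6 0-11-4-11-18-27-24-42-2-13 1-26-4-9-6-3-21 3-10-2-6-7-10-19-7-11-9-8-8-4-12 0-21 11-17-1"/><path d="M157 17l1 4 3 5 18 7 4 3 9 19 7 8 8 2 14-5 6 4 9 18 3 8-7 22 0 12 5 9 12 13-2 2-17 7-8 5-7 6-5 8-18 61-15 31-1 11 3 9 6 5 7 1 14-4 8-4 4-8 3-26 4-12 21-26 5-4 5-1 4 2 10 11 6 5 7 2 21 1 9 6 3 4 0 5-8 19 0 10 4 8 6 9 5 5 6 2 5-2 3-4 7-12 2-12-2-21 3-7 38-31 4-7 6-20 4-8 17-10 13-18 22-15 7-9-1-7-13-19-20-18-5-14-3-15 1-11 2-4 9-1 4-3 2-11"/></g><g data-elev="1100"><path d="M463 347l-16-3-10 3-5 5-4 6-3 17 3 10 5 4 5 1 7-2 18-12"/><path d="M17 283l8-1 24 2 20-1 14-3 4-2 2-4-12-23-7-26-3-7-4-2-15-3-19-11-12-4"/><path d="M281 206l4 1 5-2 3-4 2-6-2-26-3-7-4-1-7 2-8 5-5 5-2 5 2 7 4 9 6 7z"/><path d="M242 17l10 22 4 24 4 7 14 12 3 7-2 9-13 14-1 5 4 2 19 4 13 6 10-6 6 3 6 8 3 9 5 36 5 20 7 10 4 4 5 0 13-4 12-10 6-14 3-30 2-8 6-6 25-17 5-6-2-4-13-5-3-5 1-23 0-12-3-12-10-23-2-17"/></g>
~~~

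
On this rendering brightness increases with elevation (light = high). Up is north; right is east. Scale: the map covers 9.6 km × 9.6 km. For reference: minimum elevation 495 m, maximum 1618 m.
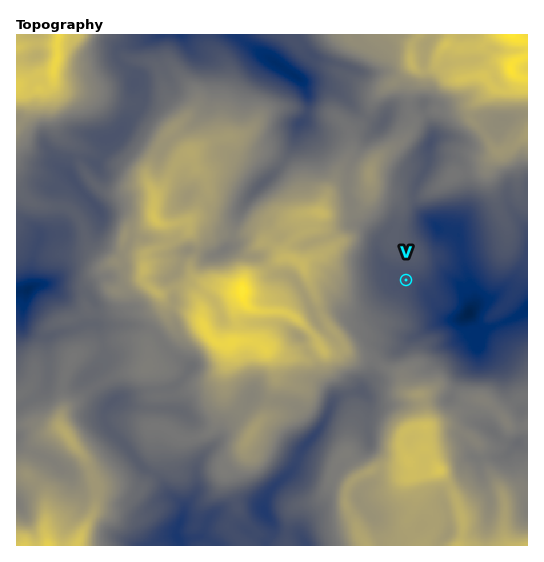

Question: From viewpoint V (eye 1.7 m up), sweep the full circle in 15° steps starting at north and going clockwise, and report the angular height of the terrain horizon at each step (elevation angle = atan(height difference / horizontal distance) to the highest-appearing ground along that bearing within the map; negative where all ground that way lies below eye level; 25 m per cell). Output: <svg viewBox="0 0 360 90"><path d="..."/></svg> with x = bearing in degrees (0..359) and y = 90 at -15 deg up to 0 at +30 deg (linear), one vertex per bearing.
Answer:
<svg viewBox="0 0 360 90"><path d="M0 42l15-1 15-1 15 9 15 7 15 2 15 8 15 2 15-8 15-8 15-5 15-6 15-6 15 6 15-2 15-11 15 0 15 0 15-3 15-2 15-1 15 11 15 4 15 2"/></svg>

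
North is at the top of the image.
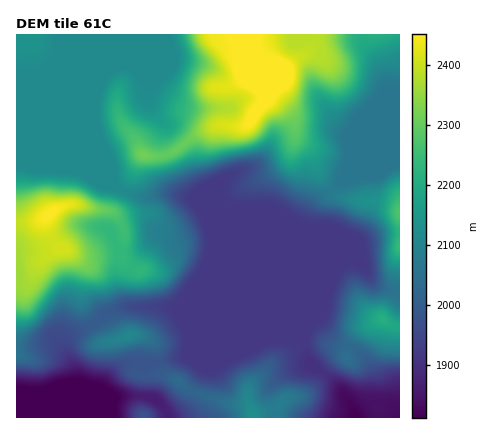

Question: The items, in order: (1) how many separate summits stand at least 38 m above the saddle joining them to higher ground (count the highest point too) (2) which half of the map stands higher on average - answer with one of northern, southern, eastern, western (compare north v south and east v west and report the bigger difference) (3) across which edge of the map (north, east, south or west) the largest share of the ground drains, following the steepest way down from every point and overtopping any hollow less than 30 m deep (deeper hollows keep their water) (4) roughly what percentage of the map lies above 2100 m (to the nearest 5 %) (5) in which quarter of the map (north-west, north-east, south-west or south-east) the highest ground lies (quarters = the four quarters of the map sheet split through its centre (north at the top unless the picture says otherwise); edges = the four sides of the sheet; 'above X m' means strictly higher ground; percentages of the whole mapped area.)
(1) There are 7 summits with 38 m or more of prominence.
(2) The northern half stands higher on average than the southern half.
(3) Drainage is mainly to the south: more ground falls towards that edge than towards any other.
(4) About 45 % of the map lies above 2100 m.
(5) The highest point lies in the north-east quarter of the map.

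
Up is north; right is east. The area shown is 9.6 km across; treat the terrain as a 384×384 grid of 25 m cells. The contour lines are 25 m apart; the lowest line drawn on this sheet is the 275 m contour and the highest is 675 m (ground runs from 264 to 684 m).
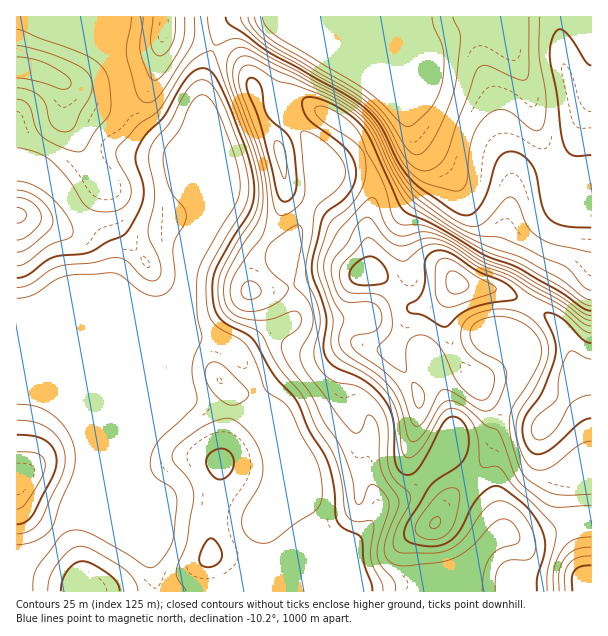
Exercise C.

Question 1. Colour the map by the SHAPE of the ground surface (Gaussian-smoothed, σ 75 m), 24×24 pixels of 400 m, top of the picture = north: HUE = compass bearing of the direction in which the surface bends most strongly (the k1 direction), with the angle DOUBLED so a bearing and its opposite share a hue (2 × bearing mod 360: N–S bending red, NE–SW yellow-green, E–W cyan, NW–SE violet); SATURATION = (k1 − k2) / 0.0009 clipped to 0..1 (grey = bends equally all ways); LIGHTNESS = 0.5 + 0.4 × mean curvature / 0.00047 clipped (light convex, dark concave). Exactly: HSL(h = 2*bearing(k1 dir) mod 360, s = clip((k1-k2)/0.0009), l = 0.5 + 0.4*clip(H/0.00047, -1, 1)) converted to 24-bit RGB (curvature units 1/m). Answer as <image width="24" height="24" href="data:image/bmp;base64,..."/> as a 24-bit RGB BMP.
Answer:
<image width="24" height="24" href="data:image/bmp;base64,Qk32BgAAAAAAADYAAAAoAAAAGAAAABgAAAABABgAAAAAAMAGAAATCwAAEwsAAAAAAAAAAAAAR12Rd4umt7mplqSyjoazWD2mqVyfq31Zd5RXYoVufoB/gH+AgH+AenWBZyxxrMMvjKtEeYJdaYJ/Q1eTxsqpJhyeWW281eHBNn82RY1sqb6JmoVviEBMeFNoTmCMvIyTlZWtZ3GidHKLgn56gIB4dld5NSmd5Ky1tlU8jKUoJJAwLJByf7RUVCVnO81gr82PY8RVIo5ph6JChVBHgXR0f3+ARVZ4s7F3qah0bGF3gHtzgnSTmmKipz9zFYxhWGjE7qzx7t3sZqS9N3xzXko+az07Vtwecpsmy8ubMnuBbHyBgH9/gIB/f3+AS1Z7qaZvr5NuX31+eoCAdoF4S0p+w1uucc+LGFhDXKc75KyeynCeZk2AVS5bhZtRq8BafYJCypyaYZapNm6Cf4CAf3+Ah2h7dVNufaBgqKB7fZCFYnqGf3+ATjt3p69XzElHqzOoGOAeO7VF1WefvUa2XyeqkcmRgLi4h4G/spWuzafBKSuSf3+Af3+AV1OWkIO1h6CsnZ6WjpKYZ1yIgHuAYShnlL1oQYCul0bO8eh9JXdeRjuByWV9RiaR49qKRptMXH9nkpqHt25yfjqKf3+Af3+AY4WBWJV8mISTnpOLl2N5gW6CeT6Co02TgsB4SZSkNSZ1/+jMEH9sOiZUy8JLIimZ7ODUtoWkTGp4lINMjT5BgXZ9f3+Af4B/f4B/Y4Fvc39PpIFCioRfgHJ2WSVjnLN6k7p+ezR4MSpT/vzN0CHNJBZAhfJZAYGYza2Y1nuWh1KkgX90gH5+f3+Af3+AgIB/f4B/fn6AeEONlsuTWFmtkC1vek6Hh7dtqYhEVyVCRLJxofOYzRLoZ4DfyeXNF2KFMH6L2HtznXaggH9/f3+Af3+Af3+AgIB/gIB/fH2ARZWxt8B6aSFdnk+JhLLBrmq7x0aQbZvJlebBSbRaeTh6feCSbHO9pDajH0pf0axugLHCgH9/f3+Af3+Af3+AgIB/gIB/f3+AT4V9iicWZVonSdVtSqaxdzmsr7jdf7Xa0m2OmT1bTaZNc940XTFFgXJvTB5QifNlOuf2foF5f4B/f3+Af3+AgH9/gH99f4B+YSyL4UOxrM6gPMJOKllJUCxQ9P8iRk0gmYc8wXq+wWNsyGQrQFgiYHofUPv8zP/qAjzKYqYrQn5JfIBwf4B2glhkspJBSZ12Hht6mY3F5+TckZDLVBy0STOJ48CkkGG8LeyYQkmcxWWpzsHnvcz/zO3/kvX/wlYlKQoVtLaMTEd9coI6Wos7RniJq9evR0ufIVeEYKK45L6RjlFaISJ+c2zKpdfU59Pqa4DJSyuimODLzf7uSavw1ic4cBQciSs0kUiNsreESnGqhpzFfXCyXbeXcKtedE6CWICCHHN03JOOwmBiMFd2N6iGoKxmy9tvPpawOnvQzf7f0j1sSgIWfksahHJRemx6jmyQyM7dWX/Zi0WcmGFmn65zVIp1aGqTbnOGJ3hxOGKE/2NhKJ4xGrmkdpax59WbPolBKPN7qdIeLgUUjjZNu511cH9mbmRef3tc0IFujCBeiU54pKiOoLikbI6oTkqGgXiAb32ADRI084hVw/adGYeGQmVV47doke6NIMHDchI8aztedXxkv7J6jWl9c2h8gIB9hWQ6fU1captsgLiEn6Z3j2BzXEp9f3+AeHOBGQU01/SAzviNRDt+NjNWwPlvmf+XIwMzkDhsj199bot5qq9+k2+Vi2eNhIFyjU16lHddabxcgI1YqYdNfnpLQXJufoCAaUB+PQ5X2f/M4F9mYRxSkX410P/MFy/YJAUzgGF+l3p/fpaBjKB+fGaQolSHk4Z6XkaMt7Gcl6iIam2Mp3eYvGhiLpt6XXqCQQtYWdw/sP+jiwljhFLfzP/1zv3mWgBgWS51ZmCHmoyBl5uBjpl3Ykt7qFtulaKEPl9CkbhXpKx9Y5addUmU3peJYKpPIT1MLAhE0Py+a9NMLKPuzP/1mvHgbwAeWQUxYn1sT2J2mo90n6J7jpaCXDd8ta1ncqRwgKrjjM/emaLEi1SuYDuA1Jt6y4t0GB9jBmbA0frSl8zwuP/2oGEUMwIAcBkigHt9f3+ARlR3lJx0k65+g2qKbi9/rMuEZ5uZc7ibnVhSiUU9iE9eTj6PzJCI1rWbIlfAAt7wtf+zN8NeSwgBVAYKgWVmgH9/f3+Af36AVEp4eqprmaV1b1B3YUiPudCRhGiGjXNCgGVWgXp3f3+APk56up9u39ehUGqWMZpVn+YAKgkQfUVJgH5+gH9/gIB/f3+AdnCCfV2Zfqhyi4hsWlZ+UmGSwMR0gnJ6"/>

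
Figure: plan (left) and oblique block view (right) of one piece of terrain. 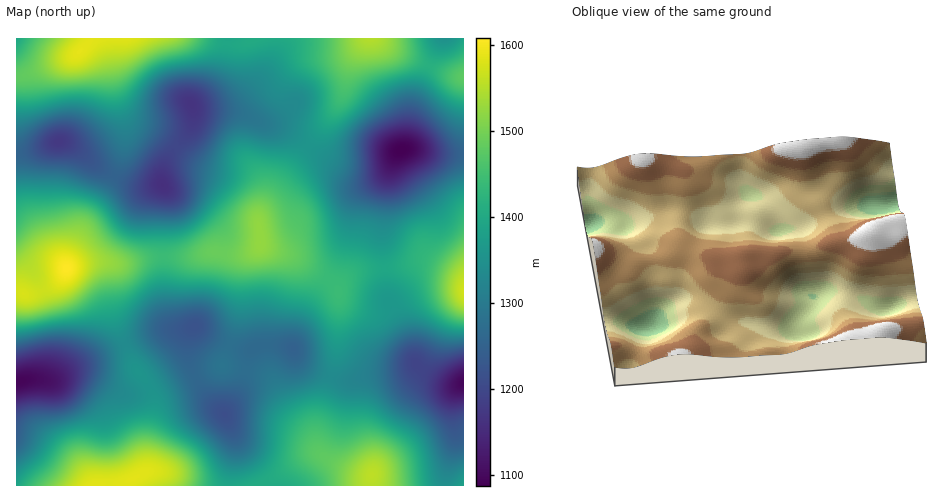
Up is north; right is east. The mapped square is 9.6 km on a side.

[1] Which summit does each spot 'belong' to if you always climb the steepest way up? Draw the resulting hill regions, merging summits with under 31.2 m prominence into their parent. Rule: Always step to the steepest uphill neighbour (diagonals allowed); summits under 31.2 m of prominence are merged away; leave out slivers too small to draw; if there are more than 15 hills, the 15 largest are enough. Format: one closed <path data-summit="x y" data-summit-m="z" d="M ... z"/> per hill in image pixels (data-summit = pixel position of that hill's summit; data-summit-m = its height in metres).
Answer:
<path data-summit="67 268" data-summit-m="1608" d="M64 142l-8 0-16 7-24 5 1 228 7-2 29 0 21-13 53-25 34-11 23-2-8-2-5-4-7-22-1-89 2-22-2-4-26-1-14-5-22-11-27-23z"/><path data-summit="260 242" data-summit-m="1524" d="M193 107l-1 18-24 34-6 15 0 10 3 6-2 22 0 74 5 30 3 7 5 4 20 0 13 10 25 10 18 3 13-5 12 0 16 3 4-15 12-26 22-29 8-15 11-32 2-19 6-16 29-24 6-12-7 6-9 5-24 0-30-14-39-28-19-5-28-11-36-3z"/><path data-summit="132 480" data-summit-m="1586" d="M193 327l-32 4-24 8-49 21-35 20-29 0-7 2-1 103 213 1 6-38-1-13-9-21-21-21-13-24-2-10 0-21z"/><path data-summit="372 475" data-summit-m="1556" d="M277 345l-18 1-8 5-10 36-16 26 10 29-5 34 0 10 215-1 0-9 11-36-2-42 8-15-8 1-12-3-25-16-11 5-14 4-20 1-17 5-15 0-32-12-10-9-5-11z"/><path data-summit="80 51" data-summit-m="1588" d="M227 38l-210 0-1 115 16-2 24-9 8 0 10 4 27 23 22 11 14 5 24 0 1-11 6-15 24-34 1-15-2-6 23-20 9-15z"/><path data-summit="370 39" data-summit-m="1550" d="M441 38l-213 0-5 31-6 12-15 15-11 8 5 5 41 4 28 11 19 5 39 28 23 12 12 3 19-1 9-5 21-22 8-45z"/><path data-summit="463 292" data-summit-m="1572" d="M413 149l-9 0-8 5-9 26-5 45 0 25 5 46 13 26 16 42 26 17 17 3 5-1 0-229-29 0z"/><path data-summit="463 77" data-summit-m="1478" d="M463 38l-21 0-1 2-26 59-10 50 30 5 29-1z"/><path data-summit="463 485" data-summit-m="1385" d="M463 383l-4 3-5 12 2 42-11 36 1 10 18-1z"/>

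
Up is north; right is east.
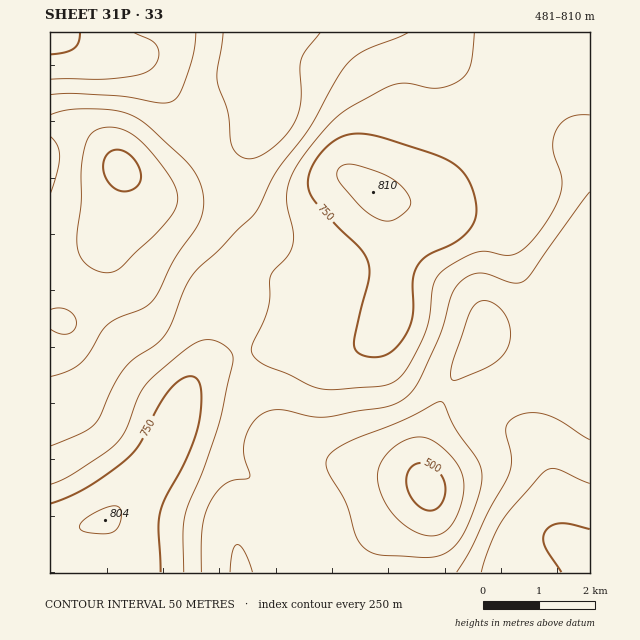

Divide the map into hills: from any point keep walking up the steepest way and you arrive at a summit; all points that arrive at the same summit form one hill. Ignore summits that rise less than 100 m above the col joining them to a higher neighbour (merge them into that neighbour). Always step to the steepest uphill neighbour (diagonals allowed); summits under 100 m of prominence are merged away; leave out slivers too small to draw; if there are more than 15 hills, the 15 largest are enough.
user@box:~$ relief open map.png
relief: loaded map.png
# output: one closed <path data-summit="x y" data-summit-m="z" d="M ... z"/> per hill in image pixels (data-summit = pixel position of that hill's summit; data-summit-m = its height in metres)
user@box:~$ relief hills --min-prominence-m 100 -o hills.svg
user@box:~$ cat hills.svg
<path data-summit="373 192" data-summit-m="810" d="M590 32l-324 0-5 11-2 15 7 37 0 18-9 17-12 12-37 20-27 18-15 7-11 1-12-2-19-14 13 25 8 12 25 23 27 20 24 31 9 17 20 89 24 42 11 12 12 7 37 12-22 0-7 4-24 30-40 35-4 9 0 7 5 26 131 0 3-21 6-14 13-17 23-20 9-12-6-23 5-23 7-20 19-44 29-34 6-13 7 7 10 4 35 10 37 16 14 0z"/><path data-summit="105 520" data-summit-m="804" d="M124 171l-5 34-13 33-1 48-13 41-7 14-12 12-23 8 0 211 190 1-3-33 4-9 40-35 24-30 7-4 16-1-31-11-12-7-11-12-24-42-20-89-9-17-24-31-27-20-25-23-8-12z"/><path data-summit="590 557" data-summit-m="764" d="M487 332l-6 13-29 34-19 44-7 20-5 23 6 23-9 12-23 20-13 17-7 20-1 15 216-1 0-201-14-2-37-16-35-10-10-4z"/><path data-summit="50 33" data-summit-m="762" d="M264 32l-214 0 0 92 20 2 16 7 8 6 44 44 17 5 15-2 75-44 16-18 5-11 0-18-7-37z"/>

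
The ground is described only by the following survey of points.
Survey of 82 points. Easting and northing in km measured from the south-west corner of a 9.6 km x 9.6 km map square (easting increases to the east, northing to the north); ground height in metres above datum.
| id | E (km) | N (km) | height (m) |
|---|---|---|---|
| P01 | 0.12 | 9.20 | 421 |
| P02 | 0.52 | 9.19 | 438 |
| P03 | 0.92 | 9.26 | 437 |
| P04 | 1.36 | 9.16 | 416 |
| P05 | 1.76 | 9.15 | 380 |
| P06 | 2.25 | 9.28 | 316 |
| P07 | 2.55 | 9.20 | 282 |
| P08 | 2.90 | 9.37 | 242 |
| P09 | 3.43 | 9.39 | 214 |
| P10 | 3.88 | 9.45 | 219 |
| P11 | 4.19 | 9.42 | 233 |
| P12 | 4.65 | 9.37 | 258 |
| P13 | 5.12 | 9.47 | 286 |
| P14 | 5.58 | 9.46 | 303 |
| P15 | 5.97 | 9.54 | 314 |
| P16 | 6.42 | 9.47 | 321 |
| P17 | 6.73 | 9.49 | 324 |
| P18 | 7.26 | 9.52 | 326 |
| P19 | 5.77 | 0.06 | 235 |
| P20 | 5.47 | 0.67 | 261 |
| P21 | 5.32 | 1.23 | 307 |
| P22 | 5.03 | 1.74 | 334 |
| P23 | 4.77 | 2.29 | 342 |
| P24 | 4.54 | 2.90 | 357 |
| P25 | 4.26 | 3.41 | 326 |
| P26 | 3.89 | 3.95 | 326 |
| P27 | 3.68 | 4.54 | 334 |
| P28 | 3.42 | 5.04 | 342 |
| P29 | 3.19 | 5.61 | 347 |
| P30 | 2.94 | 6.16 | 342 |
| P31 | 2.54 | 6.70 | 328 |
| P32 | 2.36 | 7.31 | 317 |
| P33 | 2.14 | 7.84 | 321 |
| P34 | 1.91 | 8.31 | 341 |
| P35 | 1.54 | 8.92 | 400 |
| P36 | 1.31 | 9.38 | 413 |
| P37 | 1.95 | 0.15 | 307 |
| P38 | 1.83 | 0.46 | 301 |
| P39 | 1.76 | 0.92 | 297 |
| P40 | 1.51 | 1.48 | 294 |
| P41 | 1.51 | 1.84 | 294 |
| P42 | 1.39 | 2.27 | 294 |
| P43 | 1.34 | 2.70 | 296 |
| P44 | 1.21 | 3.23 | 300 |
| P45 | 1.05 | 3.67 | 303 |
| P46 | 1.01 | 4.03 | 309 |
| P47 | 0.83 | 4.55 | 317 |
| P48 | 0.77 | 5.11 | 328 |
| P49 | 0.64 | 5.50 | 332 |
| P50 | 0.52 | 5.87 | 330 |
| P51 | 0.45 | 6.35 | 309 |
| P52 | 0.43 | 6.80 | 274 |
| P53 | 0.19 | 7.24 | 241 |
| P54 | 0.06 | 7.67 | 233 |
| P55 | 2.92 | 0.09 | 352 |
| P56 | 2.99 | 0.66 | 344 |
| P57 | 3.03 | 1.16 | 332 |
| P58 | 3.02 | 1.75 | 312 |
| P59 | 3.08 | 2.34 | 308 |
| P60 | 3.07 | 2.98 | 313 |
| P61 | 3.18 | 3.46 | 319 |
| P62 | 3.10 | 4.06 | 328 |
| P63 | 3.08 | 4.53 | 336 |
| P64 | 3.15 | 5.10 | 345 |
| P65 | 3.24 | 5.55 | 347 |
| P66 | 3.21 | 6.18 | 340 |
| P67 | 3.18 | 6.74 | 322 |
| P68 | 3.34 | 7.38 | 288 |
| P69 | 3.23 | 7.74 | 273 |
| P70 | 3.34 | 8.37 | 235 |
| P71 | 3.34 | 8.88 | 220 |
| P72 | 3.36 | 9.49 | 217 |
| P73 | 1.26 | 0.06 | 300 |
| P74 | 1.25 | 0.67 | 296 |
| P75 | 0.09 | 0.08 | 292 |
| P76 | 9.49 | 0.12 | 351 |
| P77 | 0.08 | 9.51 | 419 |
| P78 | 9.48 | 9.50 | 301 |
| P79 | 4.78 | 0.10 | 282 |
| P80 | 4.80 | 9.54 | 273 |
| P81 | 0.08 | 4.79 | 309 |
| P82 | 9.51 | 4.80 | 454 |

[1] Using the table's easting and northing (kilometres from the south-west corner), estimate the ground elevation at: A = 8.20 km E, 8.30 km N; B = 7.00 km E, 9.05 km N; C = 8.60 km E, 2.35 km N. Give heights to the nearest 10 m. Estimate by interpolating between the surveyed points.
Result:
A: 330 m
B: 330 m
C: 360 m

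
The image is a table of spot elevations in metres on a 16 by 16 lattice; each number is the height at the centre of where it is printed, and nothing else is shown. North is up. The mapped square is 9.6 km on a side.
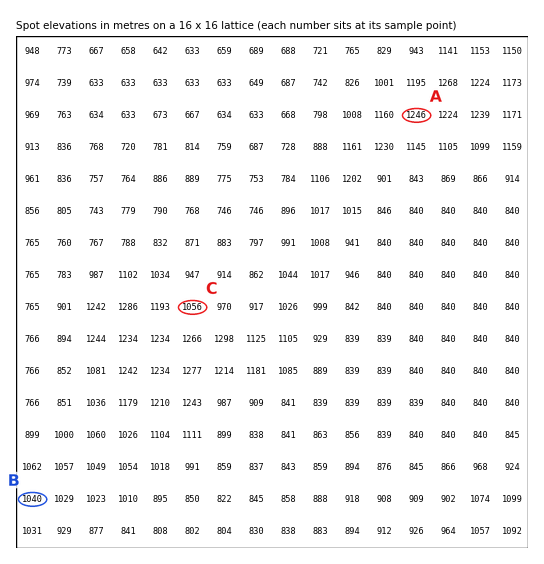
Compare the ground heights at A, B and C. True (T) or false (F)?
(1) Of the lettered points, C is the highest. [F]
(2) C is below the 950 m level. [F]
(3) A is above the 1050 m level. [T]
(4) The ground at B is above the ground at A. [F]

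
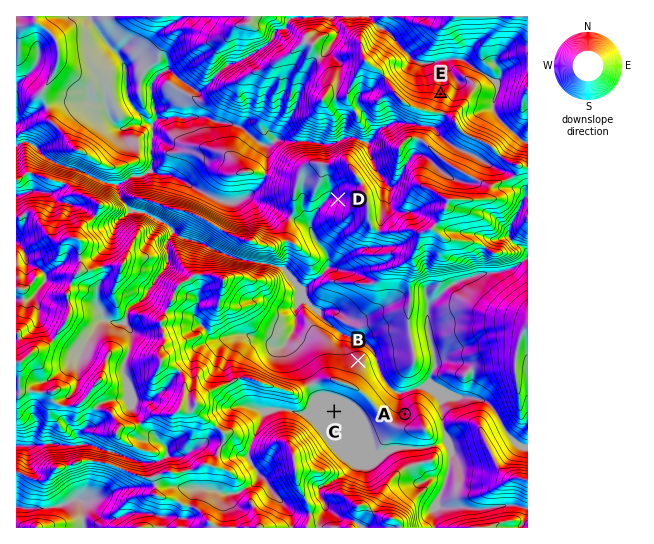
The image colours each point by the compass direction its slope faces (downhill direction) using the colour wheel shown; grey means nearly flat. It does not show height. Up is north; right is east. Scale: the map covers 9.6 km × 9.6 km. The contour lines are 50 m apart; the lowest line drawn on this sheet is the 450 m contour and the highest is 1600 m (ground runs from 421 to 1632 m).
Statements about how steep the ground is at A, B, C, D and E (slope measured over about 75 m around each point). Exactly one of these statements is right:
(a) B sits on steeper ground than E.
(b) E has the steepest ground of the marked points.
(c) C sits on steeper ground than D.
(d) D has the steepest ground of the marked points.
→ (d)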